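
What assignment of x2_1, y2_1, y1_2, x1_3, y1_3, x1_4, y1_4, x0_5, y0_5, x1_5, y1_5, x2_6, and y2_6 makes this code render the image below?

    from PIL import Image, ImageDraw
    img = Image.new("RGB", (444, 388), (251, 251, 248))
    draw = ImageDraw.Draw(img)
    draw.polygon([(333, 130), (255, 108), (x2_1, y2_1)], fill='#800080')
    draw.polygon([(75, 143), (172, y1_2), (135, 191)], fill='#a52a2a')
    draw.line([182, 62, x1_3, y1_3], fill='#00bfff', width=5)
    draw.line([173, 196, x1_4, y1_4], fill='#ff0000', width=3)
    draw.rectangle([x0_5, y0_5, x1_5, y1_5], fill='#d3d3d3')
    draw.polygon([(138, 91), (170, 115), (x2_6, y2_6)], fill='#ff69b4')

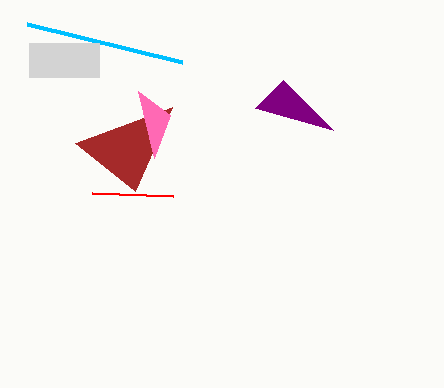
x2_1 = 283; y2_1 = 80; y1_2 = 107; x1_3 = 27; y1_3 = 24; x1_4 = 92; y1_4 = 193; x0_5 = 29; y0_5 = 43; x1_5 = 99; y1_5 = 77; x2_6 = 154; y2_6 = 158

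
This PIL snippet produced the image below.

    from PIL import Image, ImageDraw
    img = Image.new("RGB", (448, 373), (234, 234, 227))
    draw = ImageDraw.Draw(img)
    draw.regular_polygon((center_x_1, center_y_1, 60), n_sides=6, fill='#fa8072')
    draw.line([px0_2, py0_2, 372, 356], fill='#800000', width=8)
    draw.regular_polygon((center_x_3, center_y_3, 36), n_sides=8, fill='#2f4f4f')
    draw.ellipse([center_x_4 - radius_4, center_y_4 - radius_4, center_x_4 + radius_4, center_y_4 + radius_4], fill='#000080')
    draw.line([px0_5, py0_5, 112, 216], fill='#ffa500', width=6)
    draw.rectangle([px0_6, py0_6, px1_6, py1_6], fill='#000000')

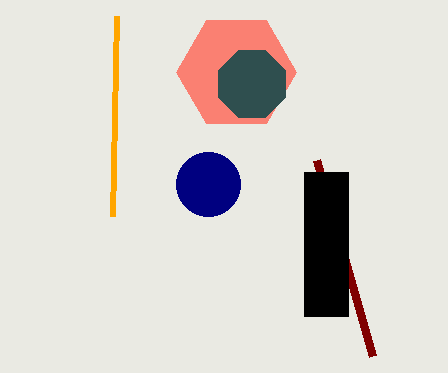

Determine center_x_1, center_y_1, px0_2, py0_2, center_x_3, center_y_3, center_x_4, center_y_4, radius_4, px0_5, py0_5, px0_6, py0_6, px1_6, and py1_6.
center_x_1 = 236; center_y_1 = 72; px0_2 = 316; py0_2 = 160; center_x_3 = 252; center_y_3 = 84; center_x_4 = 208; center_y_4 = 184; radius_4 = 32; px0_5 = 116; py0_5 = 16; px0_6 = 304; py0_6 = 172; px1_6 = 348; py1_6 = 316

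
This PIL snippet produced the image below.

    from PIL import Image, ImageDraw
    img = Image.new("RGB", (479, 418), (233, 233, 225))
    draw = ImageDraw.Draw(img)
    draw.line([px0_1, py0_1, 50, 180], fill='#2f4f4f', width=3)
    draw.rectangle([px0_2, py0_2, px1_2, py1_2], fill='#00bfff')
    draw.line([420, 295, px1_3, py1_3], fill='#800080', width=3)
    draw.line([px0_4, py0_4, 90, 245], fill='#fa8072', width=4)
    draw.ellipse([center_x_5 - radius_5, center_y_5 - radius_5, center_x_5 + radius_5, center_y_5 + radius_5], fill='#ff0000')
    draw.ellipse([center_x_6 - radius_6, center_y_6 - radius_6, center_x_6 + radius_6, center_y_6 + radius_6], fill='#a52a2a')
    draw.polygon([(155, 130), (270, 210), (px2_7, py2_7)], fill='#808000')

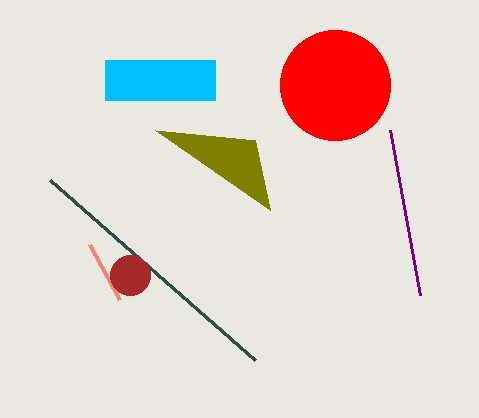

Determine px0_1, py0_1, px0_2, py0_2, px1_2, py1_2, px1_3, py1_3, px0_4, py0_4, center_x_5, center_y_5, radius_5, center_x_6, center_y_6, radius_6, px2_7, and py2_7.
px0_1 = 255
py0_1 = 360
px0_2 = 105
py0_2 = 60
px1_2 = 215
py1_2 = 100
px1_3 = 390
py1_3 = 130
px0_4 = 120
py0_4 = 300
center_x_5 = 335
center_y_5 = 85
radius_5 = 55
center_x_6 = 130
center_y_6 = 275
radius_6 = 20
px2_7 = 255
py2_7 = 140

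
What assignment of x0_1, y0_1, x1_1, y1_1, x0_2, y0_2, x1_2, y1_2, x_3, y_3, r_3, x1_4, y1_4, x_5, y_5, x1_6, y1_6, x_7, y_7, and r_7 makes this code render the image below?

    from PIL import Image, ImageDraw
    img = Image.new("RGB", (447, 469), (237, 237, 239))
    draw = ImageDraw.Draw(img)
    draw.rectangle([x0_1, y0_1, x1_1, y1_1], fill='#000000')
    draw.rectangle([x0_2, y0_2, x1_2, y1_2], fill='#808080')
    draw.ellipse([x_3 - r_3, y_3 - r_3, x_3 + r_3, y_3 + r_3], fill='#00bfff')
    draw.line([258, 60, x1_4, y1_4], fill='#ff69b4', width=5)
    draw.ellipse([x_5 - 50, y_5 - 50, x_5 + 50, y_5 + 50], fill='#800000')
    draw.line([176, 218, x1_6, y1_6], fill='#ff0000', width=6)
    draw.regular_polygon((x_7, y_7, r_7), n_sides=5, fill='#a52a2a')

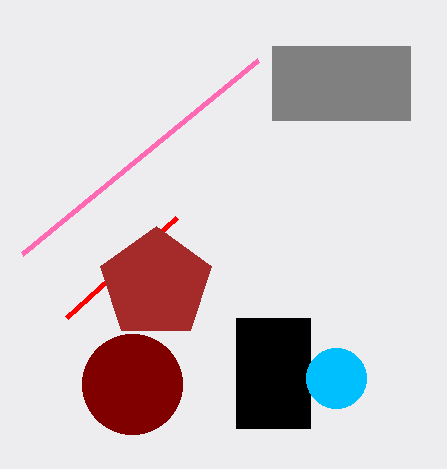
x0_1 = 236
y0_1 = 318
x1_1 = 310
y1_1 = 428
x0_2 = 272
y0_2 = 46
x1_2 = 410
y1_2 = 120
x_3 = 336
y_3 = 378
r_3 = 30
x1_4 = 22
y1_4 = 254
x_5 = 132
y_5 = 384
x1_6 = 66
y1_6 = 318
x_7 = 156
y_7 = 284
r_7 = 58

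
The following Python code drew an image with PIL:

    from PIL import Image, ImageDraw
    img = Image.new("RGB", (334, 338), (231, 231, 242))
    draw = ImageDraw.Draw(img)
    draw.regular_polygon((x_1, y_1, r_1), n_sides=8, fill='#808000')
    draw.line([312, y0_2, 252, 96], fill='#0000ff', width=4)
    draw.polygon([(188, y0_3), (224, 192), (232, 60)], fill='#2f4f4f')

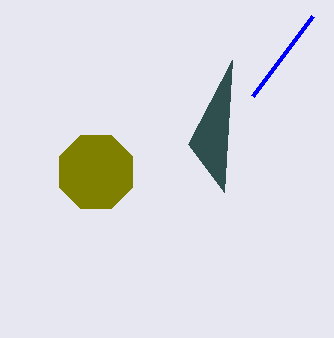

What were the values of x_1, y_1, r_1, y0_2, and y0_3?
x_1 = 96, y_1 = 172, r_1 = 40, y0_2 = 16, y0_3 = 144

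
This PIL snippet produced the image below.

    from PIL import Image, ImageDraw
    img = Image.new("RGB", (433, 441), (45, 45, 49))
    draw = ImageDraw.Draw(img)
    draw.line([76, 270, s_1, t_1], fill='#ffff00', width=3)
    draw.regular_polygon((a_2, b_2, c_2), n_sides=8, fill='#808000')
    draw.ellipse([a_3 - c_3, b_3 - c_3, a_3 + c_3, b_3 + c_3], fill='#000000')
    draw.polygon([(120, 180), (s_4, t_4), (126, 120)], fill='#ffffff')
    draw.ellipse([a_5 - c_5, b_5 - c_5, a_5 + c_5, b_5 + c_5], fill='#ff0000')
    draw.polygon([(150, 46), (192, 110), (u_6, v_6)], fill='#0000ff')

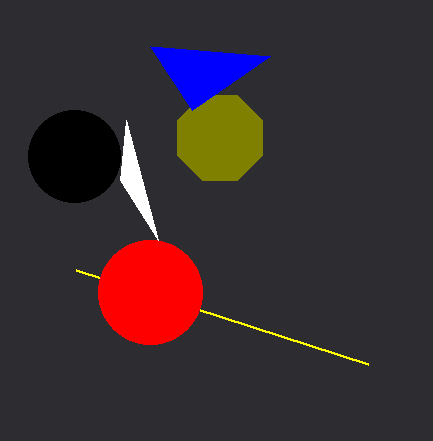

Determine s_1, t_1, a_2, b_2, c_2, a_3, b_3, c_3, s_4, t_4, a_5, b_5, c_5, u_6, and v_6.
s_1 = 368, t_1 = 364, a_2 = 220, b_2 = 138, c_2 = 46, a_3 = 74, b_3 = 156, c_3 = 46, s_4 = 158, t_4 = 240, a_5 = 150, b_5 = 292, c_5 = 52, u_6 = 270, v_6 = 56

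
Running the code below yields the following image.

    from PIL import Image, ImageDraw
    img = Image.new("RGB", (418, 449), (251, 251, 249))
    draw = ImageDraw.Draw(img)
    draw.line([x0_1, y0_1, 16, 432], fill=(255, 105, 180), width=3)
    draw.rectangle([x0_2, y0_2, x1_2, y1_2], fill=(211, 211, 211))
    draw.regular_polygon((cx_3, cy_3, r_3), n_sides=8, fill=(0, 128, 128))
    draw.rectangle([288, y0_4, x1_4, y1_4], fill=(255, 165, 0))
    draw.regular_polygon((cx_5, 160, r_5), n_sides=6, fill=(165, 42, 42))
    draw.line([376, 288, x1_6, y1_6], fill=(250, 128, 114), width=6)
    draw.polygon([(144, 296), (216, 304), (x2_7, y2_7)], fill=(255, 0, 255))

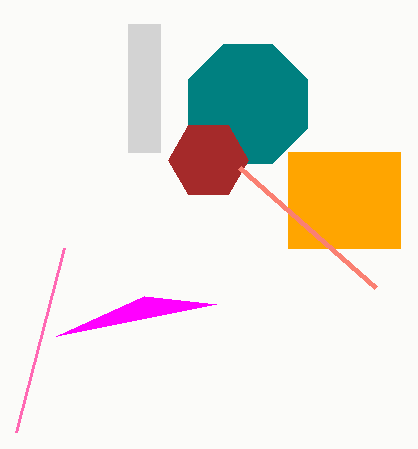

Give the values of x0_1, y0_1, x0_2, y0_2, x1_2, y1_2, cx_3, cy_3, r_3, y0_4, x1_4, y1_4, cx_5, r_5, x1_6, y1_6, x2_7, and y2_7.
x0_1 = 64, y0_1 = 248, x0_2 = 128, y0_2 = 24, x1_2 = 160, y1_2 = 152, cx_3 = 248, cy_3 = 104, r_3 = 64, y0_4 = 152, x1_4 = 400, y1_4 = 248, cx_5 = 208, r_5 = 40, x1_6 = 240, y1_6 = 168, x2_7 = 56, y2_7 = 336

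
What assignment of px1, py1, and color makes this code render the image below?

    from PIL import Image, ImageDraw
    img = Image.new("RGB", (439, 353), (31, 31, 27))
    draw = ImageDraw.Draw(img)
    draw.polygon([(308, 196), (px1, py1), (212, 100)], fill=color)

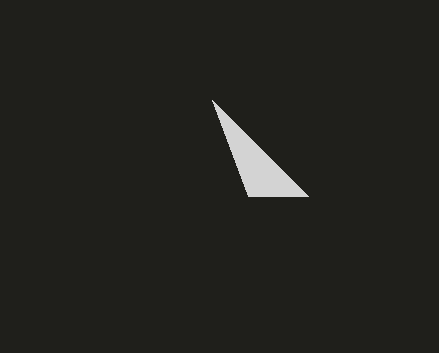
px1 = 248, py1 = 196, color = 'lightgray'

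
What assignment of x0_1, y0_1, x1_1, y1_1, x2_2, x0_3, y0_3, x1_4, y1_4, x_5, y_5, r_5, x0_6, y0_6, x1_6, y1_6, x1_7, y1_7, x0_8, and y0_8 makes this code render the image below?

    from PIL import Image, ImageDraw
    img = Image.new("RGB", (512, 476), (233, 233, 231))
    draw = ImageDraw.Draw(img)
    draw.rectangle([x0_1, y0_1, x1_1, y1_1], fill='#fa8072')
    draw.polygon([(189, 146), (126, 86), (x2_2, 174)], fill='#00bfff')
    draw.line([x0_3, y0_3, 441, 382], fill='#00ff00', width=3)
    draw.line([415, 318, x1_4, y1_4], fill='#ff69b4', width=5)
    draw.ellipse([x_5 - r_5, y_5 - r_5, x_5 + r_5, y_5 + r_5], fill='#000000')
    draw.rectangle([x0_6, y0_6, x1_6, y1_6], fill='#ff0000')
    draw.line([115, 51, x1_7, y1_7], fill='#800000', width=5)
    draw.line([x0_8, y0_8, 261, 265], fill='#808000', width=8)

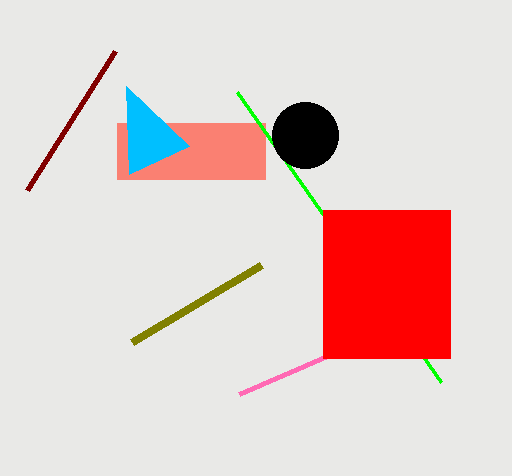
x0_1 = 117
y0_1 = 123
x1_1 = 265
y1_1 = 179
x2_2 = 129
x0_3 = 237
y0_3 = 92
x1_4 = 239
y1_4 = 394
x_5 = 305
y_5 = 135
r_5 = 33
x0_6 = 323
y0_6 = 210
x1_6 = 450
y1_6 = 358
x1_7 = 27
y1_7 = 190
x0_8 = 132
y0_8 = 342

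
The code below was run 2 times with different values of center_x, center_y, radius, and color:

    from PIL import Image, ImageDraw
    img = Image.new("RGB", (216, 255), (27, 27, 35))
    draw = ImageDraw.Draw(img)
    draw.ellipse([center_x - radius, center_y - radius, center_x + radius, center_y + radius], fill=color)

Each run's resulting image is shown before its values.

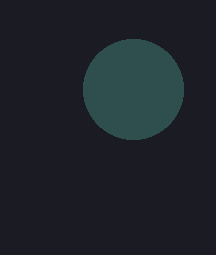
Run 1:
center_x = 133, center_y = 89, radius = 50, color = 'darkslategray'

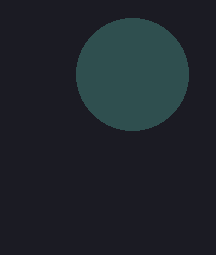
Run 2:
center_x = 132, center_y = 74, radius = 56, color = 'darkslategray'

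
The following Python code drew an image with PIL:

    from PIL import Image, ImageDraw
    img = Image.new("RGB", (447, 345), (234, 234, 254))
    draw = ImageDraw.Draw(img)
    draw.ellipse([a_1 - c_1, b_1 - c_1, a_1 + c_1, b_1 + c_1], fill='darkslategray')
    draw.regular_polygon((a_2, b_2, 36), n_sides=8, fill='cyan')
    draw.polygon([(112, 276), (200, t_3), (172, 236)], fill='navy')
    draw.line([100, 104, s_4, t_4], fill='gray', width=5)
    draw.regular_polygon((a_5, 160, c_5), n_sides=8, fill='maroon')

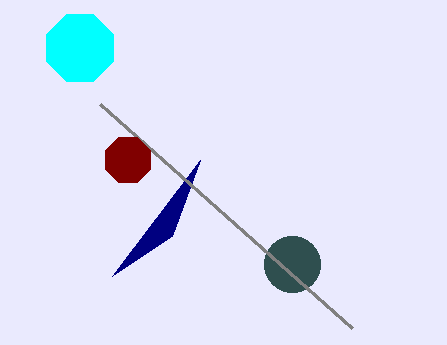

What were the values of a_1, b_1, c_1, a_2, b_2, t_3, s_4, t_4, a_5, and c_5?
a_1 = 292
b_1 = 264
c_1 = 28
a_2 = 80
b_2 = 48
t_3 = 160
s_4 = 352
t_4 = 328
a_5 = 128
c_5 = 24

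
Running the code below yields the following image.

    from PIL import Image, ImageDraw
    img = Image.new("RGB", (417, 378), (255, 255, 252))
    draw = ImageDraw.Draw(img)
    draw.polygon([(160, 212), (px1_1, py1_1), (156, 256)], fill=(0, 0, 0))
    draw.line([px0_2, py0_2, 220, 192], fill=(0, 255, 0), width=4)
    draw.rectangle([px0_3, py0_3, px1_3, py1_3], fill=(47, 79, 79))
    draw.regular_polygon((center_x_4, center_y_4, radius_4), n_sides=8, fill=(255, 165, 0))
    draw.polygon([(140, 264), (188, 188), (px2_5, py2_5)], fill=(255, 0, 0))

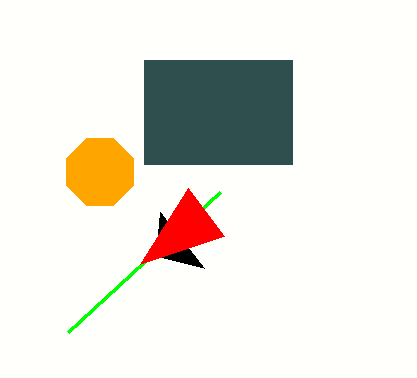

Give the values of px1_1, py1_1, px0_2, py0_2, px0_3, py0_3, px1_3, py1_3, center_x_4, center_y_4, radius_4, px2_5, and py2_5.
px1_1 = 204, py1_1 = 268, px0_2 = 68, py0_2 = 332, px0_3 = 144, py0_3 = 60, px1_3 = 292, py1_3 = 164, center_x_4 = 100, center_y_4 = 172, radius_4 = 36, px2_5 = 224, py2_5 = 236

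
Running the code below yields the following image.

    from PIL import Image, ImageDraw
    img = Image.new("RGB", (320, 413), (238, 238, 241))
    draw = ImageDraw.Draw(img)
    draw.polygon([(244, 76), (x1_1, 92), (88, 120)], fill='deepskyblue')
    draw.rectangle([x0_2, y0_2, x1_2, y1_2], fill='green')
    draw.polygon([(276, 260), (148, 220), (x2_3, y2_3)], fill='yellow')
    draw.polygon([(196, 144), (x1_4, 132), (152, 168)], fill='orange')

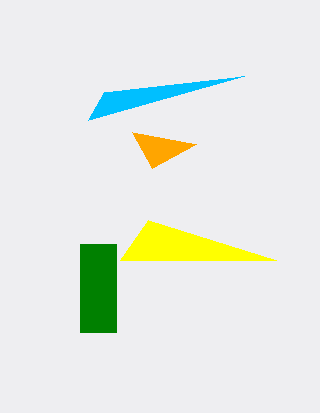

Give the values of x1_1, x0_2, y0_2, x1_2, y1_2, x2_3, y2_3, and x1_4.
x1_1 = 104
x0_2 = 80
y0_2 = 244
x1_2 = 116
y1_2 = 332
x2_3 = 120
y2_3 = 260
x1_4 = 132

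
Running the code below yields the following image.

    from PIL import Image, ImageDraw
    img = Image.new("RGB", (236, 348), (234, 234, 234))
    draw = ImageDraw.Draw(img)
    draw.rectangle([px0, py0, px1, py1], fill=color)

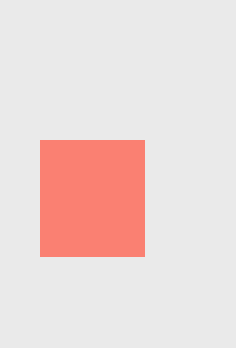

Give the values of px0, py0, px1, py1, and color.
px0 = 40; py0 = 140; px1 = 144; py1 = 256; color = 'salmon'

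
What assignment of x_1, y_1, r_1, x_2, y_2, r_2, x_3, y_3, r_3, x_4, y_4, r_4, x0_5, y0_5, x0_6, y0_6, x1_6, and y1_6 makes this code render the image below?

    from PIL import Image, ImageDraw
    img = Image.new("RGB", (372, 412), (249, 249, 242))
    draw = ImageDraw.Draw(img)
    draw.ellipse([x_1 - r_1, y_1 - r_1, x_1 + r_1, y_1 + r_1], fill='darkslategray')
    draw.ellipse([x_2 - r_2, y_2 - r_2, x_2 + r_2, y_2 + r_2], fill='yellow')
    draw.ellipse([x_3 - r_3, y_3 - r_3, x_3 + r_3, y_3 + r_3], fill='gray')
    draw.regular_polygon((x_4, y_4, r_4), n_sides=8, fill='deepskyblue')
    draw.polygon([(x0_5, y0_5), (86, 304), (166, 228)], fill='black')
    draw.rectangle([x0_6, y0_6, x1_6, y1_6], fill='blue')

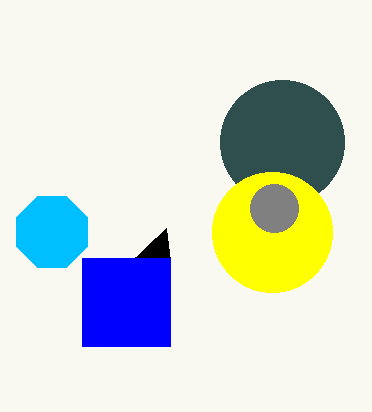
x_1 = 282, y_1 = 142, r_1 = 62, x_2 = 272, y_2 = 232, r_2 = 60, x_3 = 274, y_3 = 208, r_3 = 24, x_4 = 52, y_4 = 232, r_4 = 38, x0_5 = 170, y0_5 = 260, x0_6 = 82, y0_6 = 258, x1_6 = 170, y1_6 = 346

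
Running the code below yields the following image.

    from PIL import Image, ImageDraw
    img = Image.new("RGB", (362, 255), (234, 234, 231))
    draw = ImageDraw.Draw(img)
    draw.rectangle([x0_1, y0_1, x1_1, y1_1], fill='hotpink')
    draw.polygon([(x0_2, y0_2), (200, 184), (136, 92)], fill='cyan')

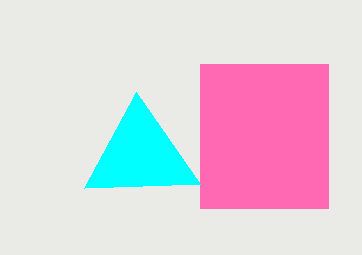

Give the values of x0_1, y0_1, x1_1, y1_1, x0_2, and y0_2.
x0_1 = 200; y0_1 = 64; x1_1 = 328; y1_1 = 208; x0_2 = 84; y0_2 = 188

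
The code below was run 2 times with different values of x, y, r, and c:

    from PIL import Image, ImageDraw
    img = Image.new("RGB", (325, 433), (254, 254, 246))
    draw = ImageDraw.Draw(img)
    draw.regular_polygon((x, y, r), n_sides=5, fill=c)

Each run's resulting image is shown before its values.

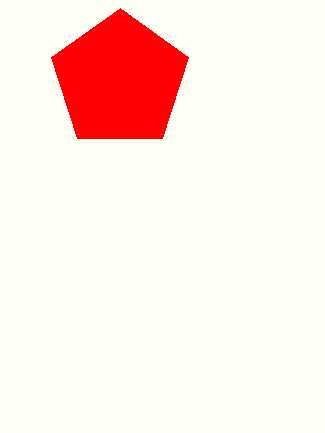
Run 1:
x = 120
y = 80
r = 72
c = 'red'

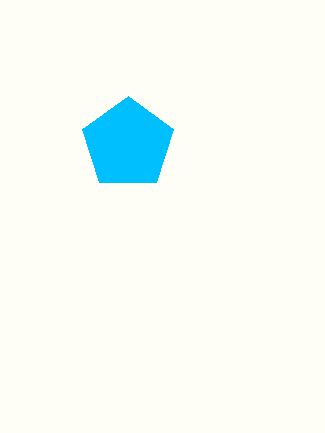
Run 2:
x = 128, y = 144, r = 48, c = 'deepskyblue'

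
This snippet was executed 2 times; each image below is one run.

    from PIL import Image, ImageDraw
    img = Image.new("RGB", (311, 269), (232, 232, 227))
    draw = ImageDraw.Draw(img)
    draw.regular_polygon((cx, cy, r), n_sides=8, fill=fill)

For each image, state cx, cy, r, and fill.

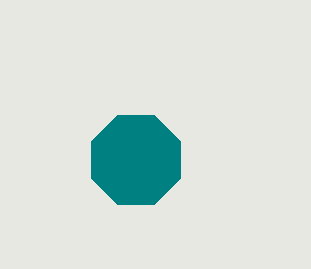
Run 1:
cx = 136; cy = 160; r = 48; fill = 'teal'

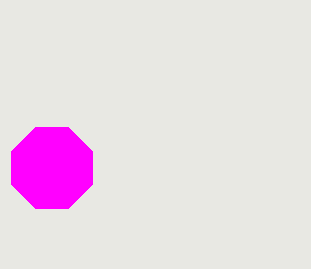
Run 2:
cx = 52
cy = 168
r = 44
fill = 'magenta'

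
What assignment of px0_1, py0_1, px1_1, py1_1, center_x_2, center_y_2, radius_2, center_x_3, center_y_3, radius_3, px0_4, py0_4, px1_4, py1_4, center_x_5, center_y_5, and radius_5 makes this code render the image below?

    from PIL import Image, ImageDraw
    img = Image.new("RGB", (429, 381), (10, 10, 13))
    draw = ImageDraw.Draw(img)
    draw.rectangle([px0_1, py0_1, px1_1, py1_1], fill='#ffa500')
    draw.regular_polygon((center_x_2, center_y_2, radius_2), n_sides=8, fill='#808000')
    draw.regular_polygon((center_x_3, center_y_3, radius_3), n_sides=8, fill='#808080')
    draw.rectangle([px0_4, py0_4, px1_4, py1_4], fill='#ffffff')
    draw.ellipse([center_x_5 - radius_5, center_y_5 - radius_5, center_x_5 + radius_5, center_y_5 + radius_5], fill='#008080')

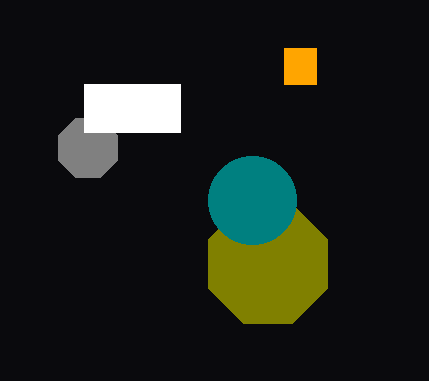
px0_1 = 284, py0_1 = 48, px1_1 = 316, py1_1 = 84, center_x_2 = 268, center_y_2 = 264, radius_2 = 64, center_x_3 = 88, center_y_3 = 148, radius_3 = 32, px0_4 = 84, py0_4 = 84, px1_4 = 180, py1_4 = 132, center_x_5 = 252, center_y_5 = 200, radius_5 = 44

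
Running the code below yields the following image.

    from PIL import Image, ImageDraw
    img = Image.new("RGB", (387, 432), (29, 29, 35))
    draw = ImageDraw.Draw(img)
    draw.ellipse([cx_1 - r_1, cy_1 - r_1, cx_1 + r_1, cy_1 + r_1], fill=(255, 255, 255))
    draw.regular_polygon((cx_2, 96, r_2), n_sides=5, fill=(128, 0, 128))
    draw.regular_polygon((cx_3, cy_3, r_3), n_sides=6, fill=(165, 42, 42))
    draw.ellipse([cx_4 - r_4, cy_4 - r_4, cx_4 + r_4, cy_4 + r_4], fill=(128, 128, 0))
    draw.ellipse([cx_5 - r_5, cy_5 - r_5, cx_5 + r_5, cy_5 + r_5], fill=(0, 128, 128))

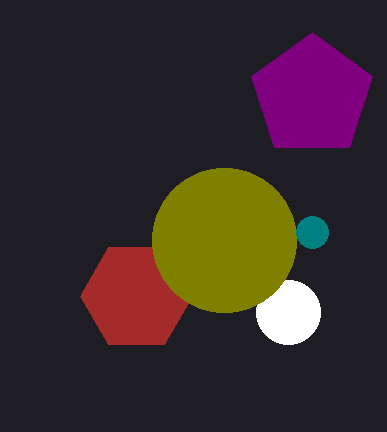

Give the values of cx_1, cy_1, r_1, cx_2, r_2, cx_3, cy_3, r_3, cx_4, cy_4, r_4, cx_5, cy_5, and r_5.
cx_1 = 288
cy_1 = 312
r_1 = 32
cx_2 = 312
r_2 = 64
cx_3 = 136
cy_3 = 296
r_3 = 56
cx_4 = 224
cy_4 = 240
r_4 = 72
cx_5 = 312
cy_5 = 232
r_5 = 16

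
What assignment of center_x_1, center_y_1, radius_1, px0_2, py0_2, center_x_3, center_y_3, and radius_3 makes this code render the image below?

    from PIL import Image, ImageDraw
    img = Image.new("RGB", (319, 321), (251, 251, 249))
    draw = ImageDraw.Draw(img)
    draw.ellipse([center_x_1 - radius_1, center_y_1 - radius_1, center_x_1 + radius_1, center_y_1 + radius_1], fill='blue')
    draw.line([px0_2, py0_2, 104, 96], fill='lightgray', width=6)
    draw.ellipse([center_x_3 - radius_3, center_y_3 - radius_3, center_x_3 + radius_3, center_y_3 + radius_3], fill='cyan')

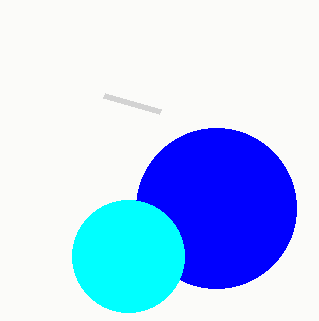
center_x_1 = 216, center_y_1 = 208, radius_1 = 80, px0_2 = 160, py0_2 = 112, center_x_3 = 128, center_y_3 = 256, radius_3 = 56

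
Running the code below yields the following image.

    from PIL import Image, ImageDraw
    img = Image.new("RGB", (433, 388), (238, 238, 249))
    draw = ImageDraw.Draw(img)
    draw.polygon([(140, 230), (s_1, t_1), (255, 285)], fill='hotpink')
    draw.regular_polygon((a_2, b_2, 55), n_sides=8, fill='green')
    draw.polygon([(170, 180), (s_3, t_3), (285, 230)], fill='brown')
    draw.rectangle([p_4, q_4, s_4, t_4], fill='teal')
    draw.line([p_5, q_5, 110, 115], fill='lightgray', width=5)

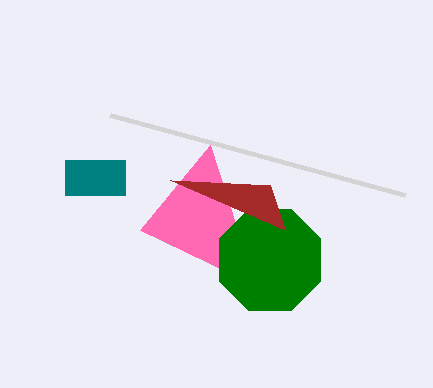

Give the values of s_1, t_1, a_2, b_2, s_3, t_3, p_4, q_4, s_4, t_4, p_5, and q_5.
s_1 = 210
t_1 = 145
a_2 = 270
b_2 = 260
s_3 = 270
t_3 = 185
p_4 = 65
q_4 = 160
s_4 = 125
t_4 = 195
p_5 = 405
q_5 = 195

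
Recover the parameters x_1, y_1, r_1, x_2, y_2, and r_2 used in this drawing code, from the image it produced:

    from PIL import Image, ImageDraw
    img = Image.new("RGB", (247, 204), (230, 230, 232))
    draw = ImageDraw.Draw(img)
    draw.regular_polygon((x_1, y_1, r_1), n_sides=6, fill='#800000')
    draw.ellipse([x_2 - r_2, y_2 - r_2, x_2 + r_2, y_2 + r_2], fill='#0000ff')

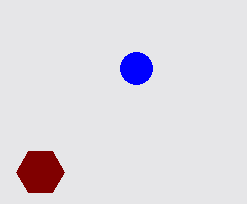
x_1 = 40; y_1 = 172; r_1 = 24; x_2 = 136; y_2 = 68; r_2 = 16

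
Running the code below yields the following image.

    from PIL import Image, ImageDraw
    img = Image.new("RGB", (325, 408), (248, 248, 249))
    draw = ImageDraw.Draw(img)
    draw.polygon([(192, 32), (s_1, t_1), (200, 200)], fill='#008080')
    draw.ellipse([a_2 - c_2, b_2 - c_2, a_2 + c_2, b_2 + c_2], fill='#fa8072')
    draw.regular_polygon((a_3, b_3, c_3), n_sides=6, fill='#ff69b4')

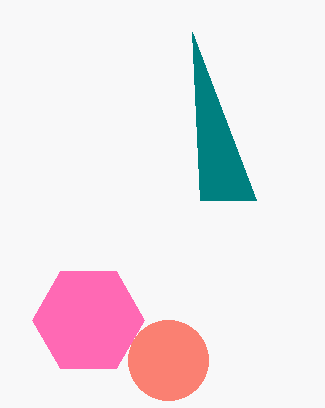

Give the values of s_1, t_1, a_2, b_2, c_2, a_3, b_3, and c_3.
s_1 = 256
t_1 = 200
a_2 = 168
b_2 = 360
c_2 = 40
a_3 = 88
b_3 = 320
c_3 = 56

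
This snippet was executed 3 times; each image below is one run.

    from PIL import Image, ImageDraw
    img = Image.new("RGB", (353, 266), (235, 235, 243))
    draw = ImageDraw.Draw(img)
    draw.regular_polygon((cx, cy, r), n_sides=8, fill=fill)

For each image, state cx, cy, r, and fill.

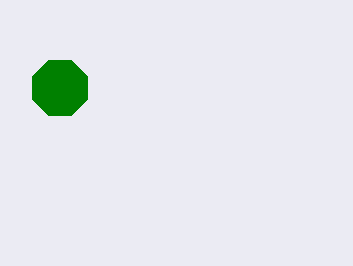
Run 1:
cx = 60
cy = 88
r = 30
fill = 'green'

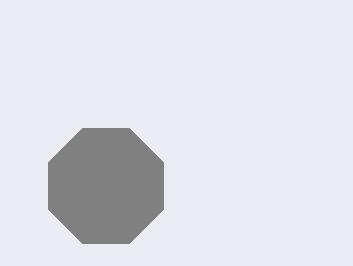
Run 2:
cx = 106
cy = 186
r = 62
fill = 'gray'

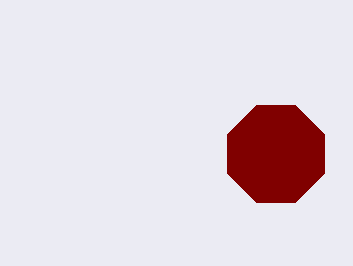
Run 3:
cx = 276, cy = 154, r = 52, fill = 'maroon'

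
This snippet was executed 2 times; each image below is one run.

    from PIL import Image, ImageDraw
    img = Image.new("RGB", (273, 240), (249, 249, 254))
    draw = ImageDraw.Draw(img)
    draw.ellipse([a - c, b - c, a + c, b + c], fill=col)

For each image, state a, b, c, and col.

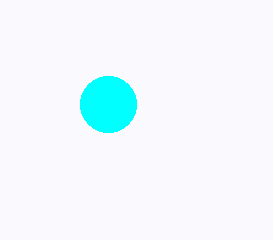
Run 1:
a = 108; b = 104; c = 28; col = 'cyan'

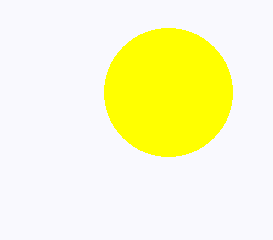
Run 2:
a = 168
b = 92
c = 64
col = 'yellow'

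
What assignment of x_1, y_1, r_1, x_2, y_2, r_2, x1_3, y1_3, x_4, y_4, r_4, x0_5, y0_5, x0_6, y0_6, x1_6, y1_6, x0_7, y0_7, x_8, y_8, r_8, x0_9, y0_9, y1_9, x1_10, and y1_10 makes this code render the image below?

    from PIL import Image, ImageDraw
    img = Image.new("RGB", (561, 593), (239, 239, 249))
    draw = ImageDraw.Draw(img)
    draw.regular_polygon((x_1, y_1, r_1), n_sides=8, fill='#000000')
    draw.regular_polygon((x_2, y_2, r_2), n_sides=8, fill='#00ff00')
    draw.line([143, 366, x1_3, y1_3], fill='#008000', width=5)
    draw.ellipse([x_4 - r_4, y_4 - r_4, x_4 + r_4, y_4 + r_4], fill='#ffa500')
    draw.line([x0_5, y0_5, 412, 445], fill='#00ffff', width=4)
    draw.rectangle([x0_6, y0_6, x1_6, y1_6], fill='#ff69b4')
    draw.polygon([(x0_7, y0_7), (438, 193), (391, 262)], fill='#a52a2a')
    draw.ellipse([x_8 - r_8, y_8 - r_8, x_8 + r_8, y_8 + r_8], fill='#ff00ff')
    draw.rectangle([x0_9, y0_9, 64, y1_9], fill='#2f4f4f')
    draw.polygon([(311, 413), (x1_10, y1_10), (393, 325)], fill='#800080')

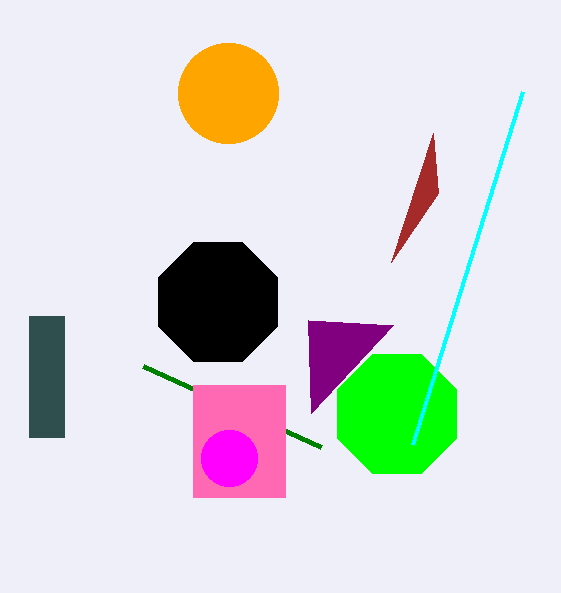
x_1 = 218, y_1 = 302, r_1 = 64, x_2 = 397, y_2 = 414, r_2 = 64, x1_3 = 321, y1_3 = 447, x_4 = 228, y_4 = 93, r_4 = 50, x0_5 = 522, y0_5 = 92, x0_6 = 193, y0_6 = 385, x1_6 = 285, y1_6 = 497, x0_7 = 433, y0_7 = 133, x_8 = 229, y_8 = 458, r_8 = 28, x0_9 = 29, y0_9 = 316, y1_9 = 437, x1_10 = 308, y1_10 = 320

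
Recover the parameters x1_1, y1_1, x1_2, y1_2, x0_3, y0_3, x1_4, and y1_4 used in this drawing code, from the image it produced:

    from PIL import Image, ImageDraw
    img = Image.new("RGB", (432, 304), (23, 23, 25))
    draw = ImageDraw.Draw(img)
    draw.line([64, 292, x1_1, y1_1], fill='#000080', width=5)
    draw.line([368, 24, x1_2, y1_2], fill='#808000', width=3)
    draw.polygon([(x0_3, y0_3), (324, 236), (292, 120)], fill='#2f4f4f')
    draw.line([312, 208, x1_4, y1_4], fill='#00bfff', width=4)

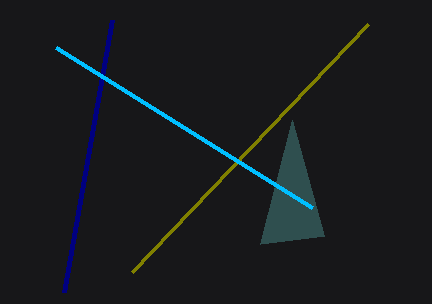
x1_1 = 112
y1_1 = 20
x1_2 = 132
y1_2 = 272
x0_3 = 260
y0_3 = 244
x1_4 = 56
y1_4 = 48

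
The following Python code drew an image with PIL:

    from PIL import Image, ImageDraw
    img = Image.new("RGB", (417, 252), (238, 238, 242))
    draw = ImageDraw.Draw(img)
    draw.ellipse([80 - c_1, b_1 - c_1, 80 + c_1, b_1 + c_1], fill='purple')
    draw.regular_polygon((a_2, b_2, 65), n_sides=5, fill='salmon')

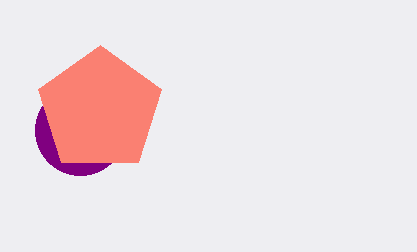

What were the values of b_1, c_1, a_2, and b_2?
b_1 = 130; c_1 = 45; a_2 = 100; b_2 = 110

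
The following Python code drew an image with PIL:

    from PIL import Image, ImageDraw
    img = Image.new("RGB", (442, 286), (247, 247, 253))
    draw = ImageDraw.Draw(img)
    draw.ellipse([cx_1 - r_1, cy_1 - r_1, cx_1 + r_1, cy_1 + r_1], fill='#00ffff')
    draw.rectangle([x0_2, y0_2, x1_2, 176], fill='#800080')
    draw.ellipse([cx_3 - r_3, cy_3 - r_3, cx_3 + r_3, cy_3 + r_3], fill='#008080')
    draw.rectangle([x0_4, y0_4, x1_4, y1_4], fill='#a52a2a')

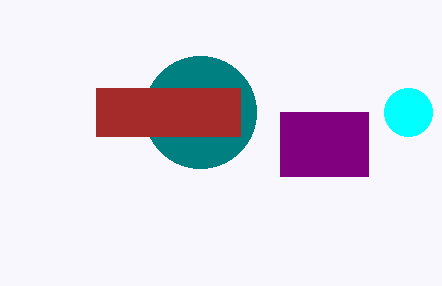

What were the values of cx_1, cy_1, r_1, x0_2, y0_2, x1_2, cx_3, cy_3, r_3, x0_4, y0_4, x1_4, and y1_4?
cx_1 = 408; cy_1 = 112; r_1 = 24; x0_2 = 280; y0_2 = 112; x1_2 = 368; cx_3 = 200; cy_3 = 112; r_3 = 56; x0_4 = 96; y0_4 = 88; x1_4 = 240; y1_4 = 136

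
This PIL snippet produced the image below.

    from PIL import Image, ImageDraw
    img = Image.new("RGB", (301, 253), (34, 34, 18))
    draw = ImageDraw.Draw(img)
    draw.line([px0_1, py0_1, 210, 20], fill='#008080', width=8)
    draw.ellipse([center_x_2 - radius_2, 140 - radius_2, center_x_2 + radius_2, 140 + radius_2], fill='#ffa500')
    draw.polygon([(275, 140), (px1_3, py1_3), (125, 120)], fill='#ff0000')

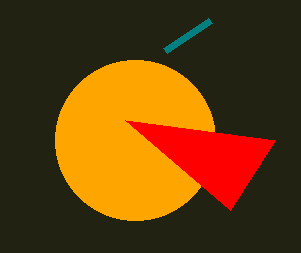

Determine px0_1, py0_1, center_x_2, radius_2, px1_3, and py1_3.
px0_1 = 165, py0_1 = 50, center_x_2 = 135, radius_2 = 80, px1_3 = 230, py1_3 = 210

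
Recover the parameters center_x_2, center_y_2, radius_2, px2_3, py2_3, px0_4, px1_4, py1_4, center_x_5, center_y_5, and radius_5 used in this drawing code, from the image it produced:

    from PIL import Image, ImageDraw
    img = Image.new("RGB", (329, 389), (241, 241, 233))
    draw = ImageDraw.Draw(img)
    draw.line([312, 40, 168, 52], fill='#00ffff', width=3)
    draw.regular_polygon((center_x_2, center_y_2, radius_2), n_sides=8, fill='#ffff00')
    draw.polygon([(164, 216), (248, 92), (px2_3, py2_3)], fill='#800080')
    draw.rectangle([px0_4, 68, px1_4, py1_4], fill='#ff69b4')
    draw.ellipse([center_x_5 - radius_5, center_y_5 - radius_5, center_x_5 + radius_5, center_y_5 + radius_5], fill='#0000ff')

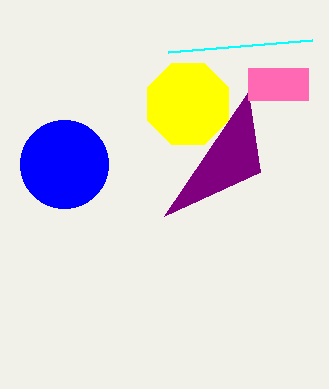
center_x_2 = 188
center_y_2 = 104
radius_2 = 44
px2_3 = 260
py2_3 = 172
px0_4 = 248
px1_4 = 308
py1_4 = 100
center_x_5 = 64
center_y_5 = 164
radius_5 = 44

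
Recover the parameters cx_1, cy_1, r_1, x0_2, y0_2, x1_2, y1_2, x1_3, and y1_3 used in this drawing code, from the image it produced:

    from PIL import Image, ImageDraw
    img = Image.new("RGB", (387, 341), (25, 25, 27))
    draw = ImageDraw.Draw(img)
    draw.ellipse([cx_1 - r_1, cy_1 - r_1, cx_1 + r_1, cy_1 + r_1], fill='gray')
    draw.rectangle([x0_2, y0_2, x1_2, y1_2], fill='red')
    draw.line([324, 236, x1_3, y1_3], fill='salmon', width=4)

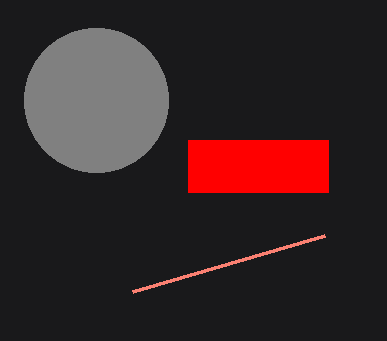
cx_1 = 96
cy_1 = 100
r_1 = 72
x0_2 = 188
y0_2 = 140
x1_2 = 328
y1_2 = 192
x1_3 = 132
y1_3 = 292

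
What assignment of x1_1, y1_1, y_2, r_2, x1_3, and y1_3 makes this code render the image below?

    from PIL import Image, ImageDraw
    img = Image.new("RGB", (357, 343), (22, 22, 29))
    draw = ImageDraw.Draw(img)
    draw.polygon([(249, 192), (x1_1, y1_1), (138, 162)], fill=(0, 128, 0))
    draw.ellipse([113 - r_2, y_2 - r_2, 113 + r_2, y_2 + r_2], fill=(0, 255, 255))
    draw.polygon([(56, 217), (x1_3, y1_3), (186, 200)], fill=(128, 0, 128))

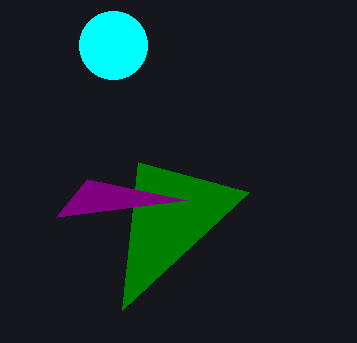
x1_1 = 122
y1_1 = 310
y_2 = 45
r_2 = 34
x1_3 = 87
y1_3 = 179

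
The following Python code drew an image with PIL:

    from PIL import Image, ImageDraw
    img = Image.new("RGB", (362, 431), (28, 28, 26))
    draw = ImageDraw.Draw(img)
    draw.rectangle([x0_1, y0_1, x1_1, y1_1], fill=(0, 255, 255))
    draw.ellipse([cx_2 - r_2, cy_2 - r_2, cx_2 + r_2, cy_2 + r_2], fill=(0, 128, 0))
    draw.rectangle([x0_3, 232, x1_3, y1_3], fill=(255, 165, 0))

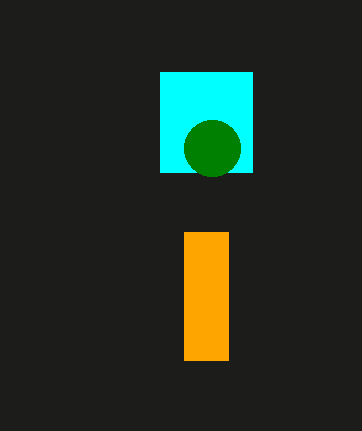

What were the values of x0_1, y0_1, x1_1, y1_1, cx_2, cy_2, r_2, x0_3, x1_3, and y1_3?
x0_1 = 160
y0_1 = 72
x1_1 = 252
y1_1 = 172
cx_2 = 212
cy_2 = 148
r_2 = 28
x0_3 = 184
x1_3 = 228
y1_3 = 360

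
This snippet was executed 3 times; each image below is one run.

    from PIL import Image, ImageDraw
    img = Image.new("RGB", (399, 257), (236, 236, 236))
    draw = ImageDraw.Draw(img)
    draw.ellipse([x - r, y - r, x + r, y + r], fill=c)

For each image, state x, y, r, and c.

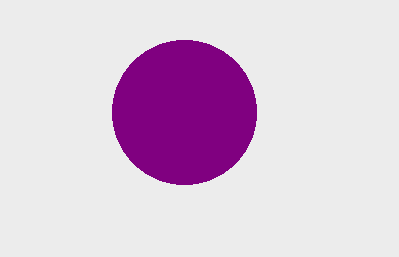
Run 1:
x = 184, y = 112, r = 72, c = 'purple'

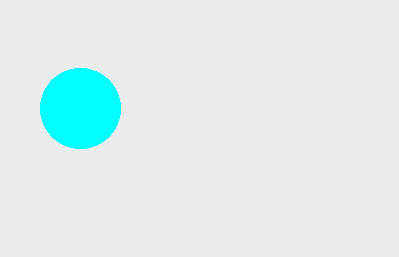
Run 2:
x = 80
y = 108
r = 40
c = 'cyan'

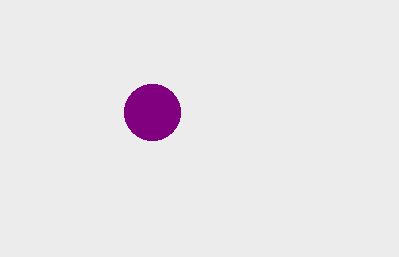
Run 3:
x = 152; y = 112; r = 28; c = 'purple'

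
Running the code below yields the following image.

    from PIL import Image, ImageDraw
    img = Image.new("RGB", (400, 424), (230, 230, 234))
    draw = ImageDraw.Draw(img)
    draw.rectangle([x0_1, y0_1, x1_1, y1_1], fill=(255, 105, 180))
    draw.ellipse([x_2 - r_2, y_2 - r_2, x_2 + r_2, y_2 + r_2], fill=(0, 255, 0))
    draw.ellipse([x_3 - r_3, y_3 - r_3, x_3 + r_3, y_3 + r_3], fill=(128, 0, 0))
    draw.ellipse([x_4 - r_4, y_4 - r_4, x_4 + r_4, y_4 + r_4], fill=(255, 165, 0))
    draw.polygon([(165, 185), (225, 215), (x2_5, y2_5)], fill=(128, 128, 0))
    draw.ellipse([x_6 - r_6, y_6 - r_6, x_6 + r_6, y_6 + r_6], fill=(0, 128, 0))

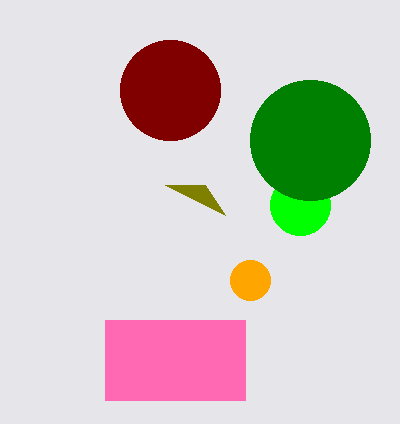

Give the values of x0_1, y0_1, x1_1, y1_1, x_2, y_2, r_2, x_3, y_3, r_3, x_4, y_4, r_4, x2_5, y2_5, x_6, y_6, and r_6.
x0_1 = 105, y0_1 = 320, x1_1 = 245, y1_1 = 400, x_2 = 300, y_2 = 205, r_2 = 30, x_3 = 170, y_3 = 90, r_3 = 50, x_4 = 250, y_4 = 280, r_4 = 20, x2_5 = 205, y2_5 = 185, x_6 = 310, y_6 = 140, r_6 = 60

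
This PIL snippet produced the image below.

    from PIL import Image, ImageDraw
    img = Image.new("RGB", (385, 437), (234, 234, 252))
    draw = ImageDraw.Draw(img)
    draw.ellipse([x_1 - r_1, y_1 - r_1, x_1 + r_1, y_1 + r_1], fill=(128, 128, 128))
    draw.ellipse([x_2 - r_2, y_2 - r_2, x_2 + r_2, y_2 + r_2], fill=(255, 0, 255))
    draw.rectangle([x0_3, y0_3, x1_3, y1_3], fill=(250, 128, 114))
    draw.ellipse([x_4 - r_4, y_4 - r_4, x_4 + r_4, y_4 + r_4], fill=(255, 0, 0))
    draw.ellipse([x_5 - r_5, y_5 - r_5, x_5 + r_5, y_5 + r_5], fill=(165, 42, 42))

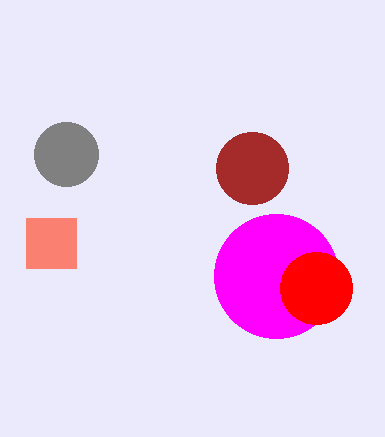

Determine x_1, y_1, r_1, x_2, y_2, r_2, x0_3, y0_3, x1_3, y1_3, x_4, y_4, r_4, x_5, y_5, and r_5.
x_1 = 66, y_1 = 154, r_1 = 32, x_2 = 276, y_2 = 276, r_2 = 62, x0_3 = 26, y0_3 = 218, x1_3 = 76, y1_3 = 268, x_4 = 316, y_4 = 288, r_4 = 36, x_5 = 252, y_5 = 168, r_5 = 36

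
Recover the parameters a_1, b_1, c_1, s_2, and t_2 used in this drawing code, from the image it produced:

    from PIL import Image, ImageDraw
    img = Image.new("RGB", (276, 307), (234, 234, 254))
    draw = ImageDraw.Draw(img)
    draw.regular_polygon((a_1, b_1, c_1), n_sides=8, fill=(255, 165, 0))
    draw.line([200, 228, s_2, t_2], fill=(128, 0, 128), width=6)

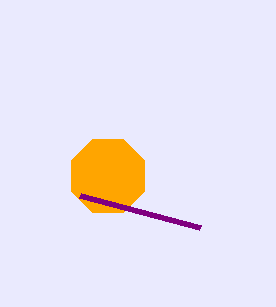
a_1 = 108, b_1 = 176, c_1 = 40, s_2 = 80, t_2 = 196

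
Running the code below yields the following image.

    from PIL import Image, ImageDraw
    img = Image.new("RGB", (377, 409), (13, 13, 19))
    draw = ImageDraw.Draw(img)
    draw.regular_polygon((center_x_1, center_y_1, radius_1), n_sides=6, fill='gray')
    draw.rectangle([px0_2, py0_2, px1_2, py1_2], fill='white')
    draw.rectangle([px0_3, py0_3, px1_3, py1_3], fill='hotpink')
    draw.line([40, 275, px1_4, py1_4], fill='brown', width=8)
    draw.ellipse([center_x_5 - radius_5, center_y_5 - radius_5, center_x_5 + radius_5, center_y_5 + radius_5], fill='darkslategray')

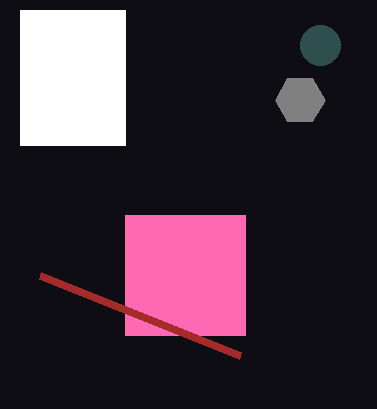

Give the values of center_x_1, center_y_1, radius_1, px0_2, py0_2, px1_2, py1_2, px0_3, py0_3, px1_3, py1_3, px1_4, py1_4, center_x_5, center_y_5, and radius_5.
center_x_1 = 300, center_y_1 = 100, radius_1 = 25, px0_2 = 20, py0_2 = 10, px1_2 = 125, py1_2 = 145, px0_3 = 125, py0_3 = 215, px1_3 = 245, py1_3 = 335, px1_4 = 240, py1_4 = 355, center_x_5 = 320, center_y_5 = 45, radius_5 = 20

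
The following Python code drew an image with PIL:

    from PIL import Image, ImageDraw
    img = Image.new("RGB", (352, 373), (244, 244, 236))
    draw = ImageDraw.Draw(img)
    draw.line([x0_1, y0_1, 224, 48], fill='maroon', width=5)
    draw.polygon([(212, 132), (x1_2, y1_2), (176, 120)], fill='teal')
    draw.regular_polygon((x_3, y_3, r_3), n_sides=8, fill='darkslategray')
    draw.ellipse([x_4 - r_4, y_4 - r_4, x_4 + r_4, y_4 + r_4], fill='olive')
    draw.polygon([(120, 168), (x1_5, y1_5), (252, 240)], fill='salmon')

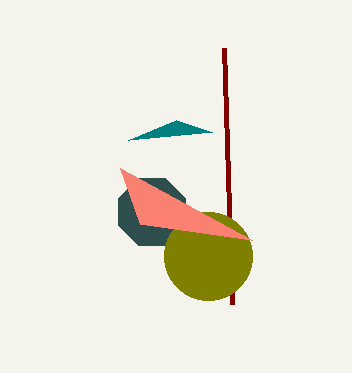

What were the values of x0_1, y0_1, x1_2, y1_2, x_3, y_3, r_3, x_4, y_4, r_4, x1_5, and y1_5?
x0_1 = 232
y0_1 = 304
x1_2 = 128
y1_2 = 140
x_3 = 152
y_3 = 212
r_3 = 36
x_4 = 208
y_4 = 256
r_4 = 44
x1_5 = 140
y1_5 = 224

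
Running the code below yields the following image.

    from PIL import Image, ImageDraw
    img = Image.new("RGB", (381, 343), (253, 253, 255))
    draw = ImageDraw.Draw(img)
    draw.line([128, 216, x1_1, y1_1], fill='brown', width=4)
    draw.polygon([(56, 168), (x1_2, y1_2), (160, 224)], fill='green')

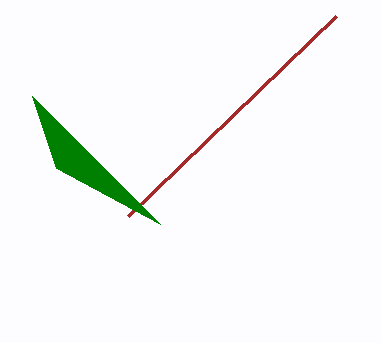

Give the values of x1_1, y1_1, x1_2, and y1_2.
x1_1 = 336, y1_1 = 16, x1_2 = 32, y1_2 = 96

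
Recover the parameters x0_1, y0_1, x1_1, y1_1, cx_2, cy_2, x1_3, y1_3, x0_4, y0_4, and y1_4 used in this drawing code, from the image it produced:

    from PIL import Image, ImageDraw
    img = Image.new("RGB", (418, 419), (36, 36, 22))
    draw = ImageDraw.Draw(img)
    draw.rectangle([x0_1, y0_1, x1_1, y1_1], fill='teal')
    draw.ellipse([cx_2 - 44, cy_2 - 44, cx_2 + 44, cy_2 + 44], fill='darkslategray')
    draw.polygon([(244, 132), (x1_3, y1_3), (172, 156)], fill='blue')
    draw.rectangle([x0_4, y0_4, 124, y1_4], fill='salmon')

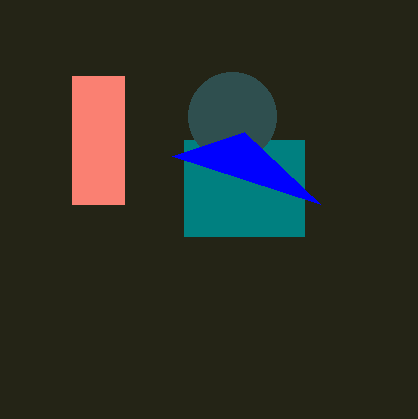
x0_1 = 184; y0_1 = 140; x1_1 = 304; y1_1 = 236; cx_2 = 232; cy_2 = 116; x1_3 = 320; y1_3 = 204; x0_4 = 72; y0_4 = 76; y1_4 = 204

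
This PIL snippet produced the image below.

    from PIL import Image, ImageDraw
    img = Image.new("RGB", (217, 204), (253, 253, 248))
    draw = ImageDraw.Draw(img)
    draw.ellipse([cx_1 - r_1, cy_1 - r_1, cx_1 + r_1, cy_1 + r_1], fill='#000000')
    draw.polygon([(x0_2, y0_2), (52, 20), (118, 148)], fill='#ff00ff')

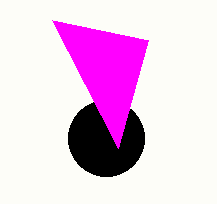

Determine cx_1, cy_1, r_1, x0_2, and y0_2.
cx_1 = 106, cy_1 = 138, r_1 = 38, x0_2 = 148, y0_2 = 40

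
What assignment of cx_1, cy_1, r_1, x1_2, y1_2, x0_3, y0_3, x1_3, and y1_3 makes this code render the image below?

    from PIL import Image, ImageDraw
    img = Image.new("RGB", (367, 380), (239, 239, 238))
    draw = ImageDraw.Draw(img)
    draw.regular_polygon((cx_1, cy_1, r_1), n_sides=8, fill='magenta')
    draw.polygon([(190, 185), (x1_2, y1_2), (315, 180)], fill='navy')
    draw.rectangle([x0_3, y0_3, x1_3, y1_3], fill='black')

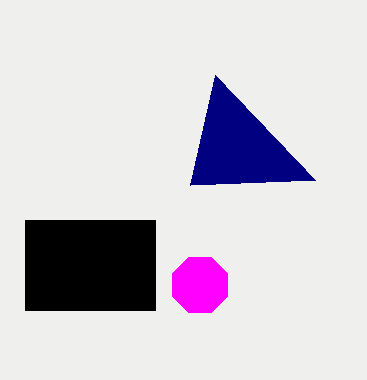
cx_1 = 200
cy_1 = 285
r_1 = 30
x1_2 = 215
y1_2 = 75
x0_3 = 25
y0_3 = 220
x1_3 = 155
y1_3 = 310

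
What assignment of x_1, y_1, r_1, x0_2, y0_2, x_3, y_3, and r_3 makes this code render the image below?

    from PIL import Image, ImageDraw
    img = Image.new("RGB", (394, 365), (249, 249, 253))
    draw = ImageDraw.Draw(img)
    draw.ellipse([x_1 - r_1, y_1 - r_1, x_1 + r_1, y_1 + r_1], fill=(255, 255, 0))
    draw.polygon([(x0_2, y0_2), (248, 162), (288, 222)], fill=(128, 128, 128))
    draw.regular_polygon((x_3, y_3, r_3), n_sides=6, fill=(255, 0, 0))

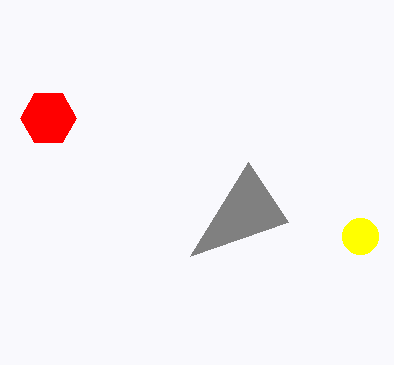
x_1 = 360
y_1 = 236
r_1 = 18
x0_2 = 190
y0_2 = 256
x_3 = 48
y_3 = 118
r_3 = 28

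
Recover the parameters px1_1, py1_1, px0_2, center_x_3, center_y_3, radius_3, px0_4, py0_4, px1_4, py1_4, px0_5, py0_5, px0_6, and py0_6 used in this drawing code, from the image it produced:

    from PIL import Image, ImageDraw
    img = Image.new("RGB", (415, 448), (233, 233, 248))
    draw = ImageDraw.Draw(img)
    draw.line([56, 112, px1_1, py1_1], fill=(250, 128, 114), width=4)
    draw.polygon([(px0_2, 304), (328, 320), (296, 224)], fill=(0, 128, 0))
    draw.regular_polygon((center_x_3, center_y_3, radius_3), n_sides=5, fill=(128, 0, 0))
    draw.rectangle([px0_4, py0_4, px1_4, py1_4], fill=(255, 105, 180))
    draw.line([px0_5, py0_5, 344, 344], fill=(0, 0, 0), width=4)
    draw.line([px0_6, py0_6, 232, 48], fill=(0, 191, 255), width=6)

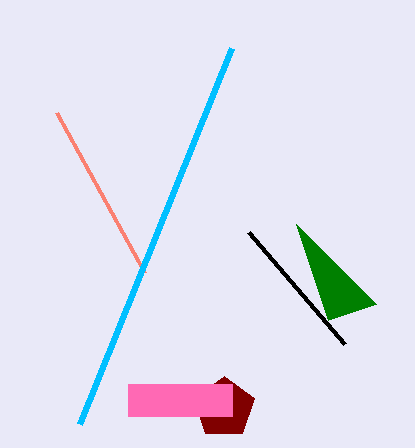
px1_1 = 144
py1_1 = 272
px0_2 = 376
center_x_3 = 224
center_y_3 = 408
radius_3 = 32
px0_4 = 128
py0_4 = 384
px1_4 = 232
py1_4 = 416
px0_5 = 248
py0_5 = 232
px0_6 = 80
py0_6 = 424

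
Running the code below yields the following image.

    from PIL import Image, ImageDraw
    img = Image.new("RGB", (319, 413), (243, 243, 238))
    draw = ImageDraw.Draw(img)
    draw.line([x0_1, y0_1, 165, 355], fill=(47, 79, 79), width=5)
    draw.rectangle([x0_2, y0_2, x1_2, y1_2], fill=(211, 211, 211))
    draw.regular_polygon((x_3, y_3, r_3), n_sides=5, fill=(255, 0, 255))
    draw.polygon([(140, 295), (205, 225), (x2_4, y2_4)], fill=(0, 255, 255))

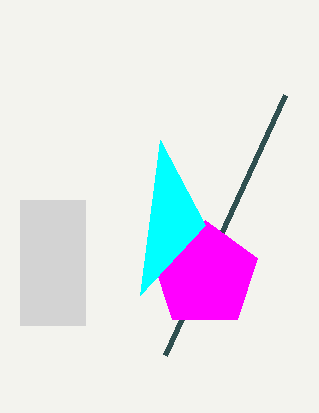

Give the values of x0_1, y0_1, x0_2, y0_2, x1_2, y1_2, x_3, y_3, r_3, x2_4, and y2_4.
x0_1 = 285, y0_1 = 95, x0_2 = 20, y0_2 = 200, x1_2 = 85, y1_2 = 325, x_3 = 205, y_3 = 275, r_3 = 55, x2_4 = 160, y2_4 = 140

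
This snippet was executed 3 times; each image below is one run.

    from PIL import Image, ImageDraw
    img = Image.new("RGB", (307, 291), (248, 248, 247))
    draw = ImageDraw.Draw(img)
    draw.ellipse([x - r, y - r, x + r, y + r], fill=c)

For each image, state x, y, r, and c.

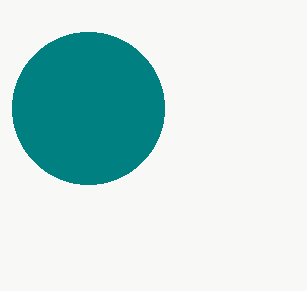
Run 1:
x = 88
y = 108
r = 76
c = 'teal'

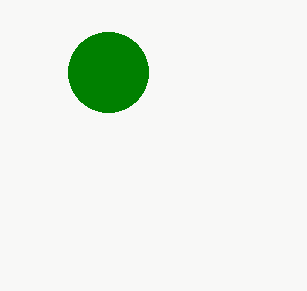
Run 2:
x = 108
y = 72
r = 40
c = 'green'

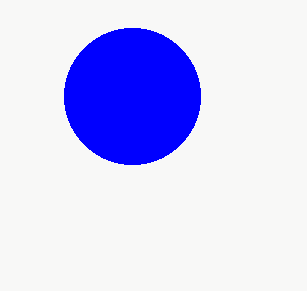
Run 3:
x = 132
y = 96
r = 68
c = 'blue'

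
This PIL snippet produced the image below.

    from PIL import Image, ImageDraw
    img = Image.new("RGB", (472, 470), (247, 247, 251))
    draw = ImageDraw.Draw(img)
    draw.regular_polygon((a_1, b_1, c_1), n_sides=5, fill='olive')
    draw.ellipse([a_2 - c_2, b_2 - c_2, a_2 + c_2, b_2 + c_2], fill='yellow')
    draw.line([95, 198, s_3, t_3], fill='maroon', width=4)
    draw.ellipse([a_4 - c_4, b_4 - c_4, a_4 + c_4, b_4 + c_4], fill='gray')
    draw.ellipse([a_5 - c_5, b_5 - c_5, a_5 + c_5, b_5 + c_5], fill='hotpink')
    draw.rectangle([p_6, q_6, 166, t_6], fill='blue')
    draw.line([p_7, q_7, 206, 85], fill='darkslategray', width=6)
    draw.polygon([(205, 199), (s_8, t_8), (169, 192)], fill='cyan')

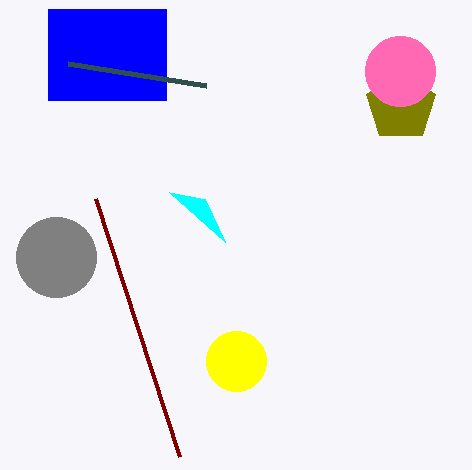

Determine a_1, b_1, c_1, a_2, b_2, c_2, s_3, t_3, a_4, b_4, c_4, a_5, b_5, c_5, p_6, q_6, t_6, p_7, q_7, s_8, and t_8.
a_1 = 401
b_1 = 106
c_1 = 36
a_2 = 236
b_2 = 361
c_2 = 30
s_3 = 179
t_3 = 456
a_4 = 56
b_4 = 257
c_4 = 40
a_5 = 400
b_5 = 71
c_5 = 35
p_6 = 48
q_6 = 9
t_6 = 100
p_7 = 68
q_7 = 63
s_8 = 225
t_8 = 242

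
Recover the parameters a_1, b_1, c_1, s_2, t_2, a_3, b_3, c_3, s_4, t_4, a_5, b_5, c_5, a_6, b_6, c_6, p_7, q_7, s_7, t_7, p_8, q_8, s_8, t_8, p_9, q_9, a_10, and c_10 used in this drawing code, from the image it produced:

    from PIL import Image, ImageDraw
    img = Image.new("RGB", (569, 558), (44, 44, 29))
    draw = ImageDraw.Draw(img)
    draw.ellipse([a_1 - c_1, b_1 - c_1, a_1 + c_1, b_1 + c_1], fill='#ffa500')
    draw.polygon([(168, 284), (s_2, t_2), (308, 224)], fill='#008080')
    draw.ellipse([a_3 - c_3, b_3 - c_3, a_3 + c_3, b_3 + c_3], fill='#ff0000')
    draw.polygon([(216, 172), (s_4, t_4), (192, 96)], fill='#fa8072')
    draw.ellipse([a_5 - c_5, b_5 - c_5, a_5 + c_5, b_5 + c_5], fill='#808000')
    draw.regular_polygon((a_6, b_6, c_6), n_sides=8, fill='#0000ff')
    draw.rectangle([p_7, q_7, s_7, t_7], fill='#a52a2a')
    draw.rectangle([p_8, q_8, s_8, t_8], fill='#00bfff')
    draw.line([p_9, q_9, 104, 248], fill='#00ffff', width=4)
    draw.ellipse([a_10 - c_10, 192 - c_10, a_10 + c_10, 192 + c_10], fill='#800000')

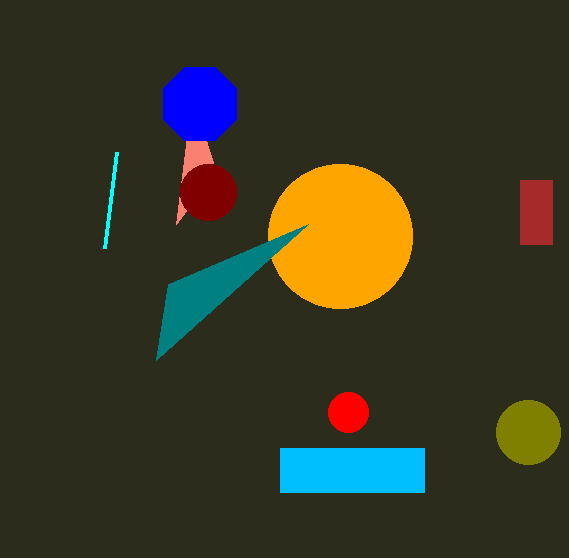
a_1 = 340
b_1 = 236
c_1 = 72
s_2 = 156
t_2 = 360
a_3 = 348
b_3 = 412
c_3 = 20
s_4 = 176
t_4 = 224
a_5 = 528
b_5 = 432
c_5 = 32
a_6 = 200
b_6 = 104
c_6 = 40
p_7 = 520
q_7 = 180
s_7 = 552
t_7 = 244
p_8 = 280
q_8 = 448
s_8 = 424
t_8 = 492
p_9 = 116
q_9 = 152
a_10 = 208
c_10 = 28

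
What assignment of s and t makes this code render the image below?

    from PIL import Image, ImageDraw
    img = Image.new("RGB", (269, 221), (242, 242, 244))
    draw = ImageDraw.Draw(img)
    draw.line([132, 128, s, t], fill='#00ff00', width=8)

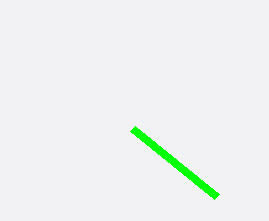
s = 216, t = 196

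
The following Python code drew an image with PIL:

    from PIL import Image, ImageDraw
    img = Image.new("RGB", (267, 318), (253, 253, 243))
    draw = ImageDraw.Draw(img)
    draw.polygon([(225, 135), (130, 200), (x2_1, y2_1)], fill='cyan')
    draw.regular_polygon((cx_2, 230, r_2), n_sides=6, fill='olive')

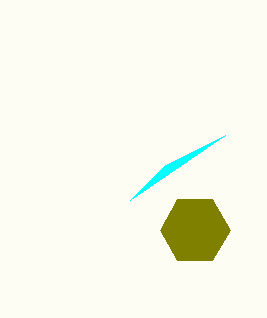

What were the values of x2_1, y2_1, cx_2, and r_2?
x2_1 = 165
y2_1 = 165
cx_2 = 195
r_2 = 35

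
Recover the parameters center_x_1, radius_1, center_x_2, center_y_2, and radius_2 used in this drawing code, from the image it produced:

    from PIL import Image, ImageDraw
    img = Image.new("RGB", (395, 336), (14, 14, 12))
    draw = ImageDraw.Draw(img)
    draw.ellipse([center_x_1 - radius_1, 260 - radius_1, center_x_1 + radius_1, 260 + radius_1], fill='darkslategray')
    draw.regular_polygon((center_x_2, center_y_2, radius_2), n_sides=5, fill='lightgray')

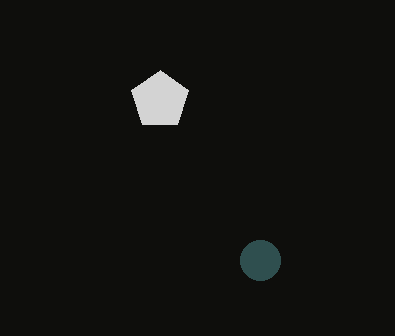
center_x_1 = 260; radius_1 = 20; center_x_2 = 160; center_y_2 = 100; radius_2 = 30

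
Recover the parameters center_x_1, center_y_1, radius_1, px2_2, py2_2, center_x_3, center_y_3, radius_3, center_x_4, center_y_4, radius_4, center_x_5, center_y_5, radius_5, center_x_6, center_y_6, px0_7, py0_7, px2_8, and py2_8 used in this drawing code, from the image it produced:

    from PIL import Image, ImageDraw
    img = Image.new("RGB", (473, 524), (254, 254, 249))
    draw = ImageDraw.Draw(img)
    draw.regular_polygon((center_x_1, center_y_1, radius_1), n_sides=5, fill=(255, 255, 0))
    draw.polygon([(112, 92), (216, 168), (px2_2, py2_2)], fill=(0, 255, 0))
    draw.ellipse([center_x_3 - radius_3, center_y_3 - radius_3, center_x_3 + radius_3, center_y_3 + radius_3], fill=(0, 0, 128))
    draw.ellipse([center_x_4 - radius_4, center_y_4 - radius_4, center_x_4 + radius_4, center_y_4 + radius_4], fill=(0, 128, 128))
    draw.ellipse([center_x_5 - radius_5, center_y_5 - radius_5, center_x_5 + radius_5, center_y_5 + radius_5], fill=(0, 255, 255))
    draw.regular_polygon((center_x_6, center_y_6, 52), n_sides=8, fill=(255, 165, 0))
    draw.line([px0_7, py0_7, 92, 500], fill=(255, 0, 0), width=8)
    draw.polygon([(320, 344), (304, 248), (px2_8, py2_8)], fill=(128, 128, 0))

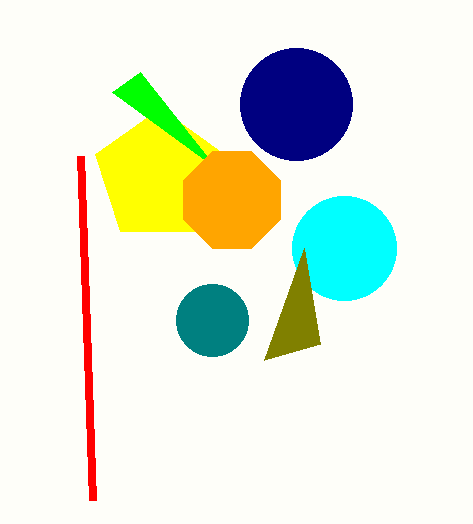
center_x_1 = 160, center_y_1 = 176, radius_1 = 68, px2_2 = 140, py2_2 = 72, center_x_3 = 296, center_y_3 = 104, radius_3 = 56, center_x_4 = 212, center_y_4 = 320, radius_4 = 36, center_x_5 = 344, center_y_5 = 248, radius_5 = 52, center_x_6 = 232, center_y_6 = 200, px0_7 = 80, py0_7 = 156, px2_8 = 264, py2_8 = 360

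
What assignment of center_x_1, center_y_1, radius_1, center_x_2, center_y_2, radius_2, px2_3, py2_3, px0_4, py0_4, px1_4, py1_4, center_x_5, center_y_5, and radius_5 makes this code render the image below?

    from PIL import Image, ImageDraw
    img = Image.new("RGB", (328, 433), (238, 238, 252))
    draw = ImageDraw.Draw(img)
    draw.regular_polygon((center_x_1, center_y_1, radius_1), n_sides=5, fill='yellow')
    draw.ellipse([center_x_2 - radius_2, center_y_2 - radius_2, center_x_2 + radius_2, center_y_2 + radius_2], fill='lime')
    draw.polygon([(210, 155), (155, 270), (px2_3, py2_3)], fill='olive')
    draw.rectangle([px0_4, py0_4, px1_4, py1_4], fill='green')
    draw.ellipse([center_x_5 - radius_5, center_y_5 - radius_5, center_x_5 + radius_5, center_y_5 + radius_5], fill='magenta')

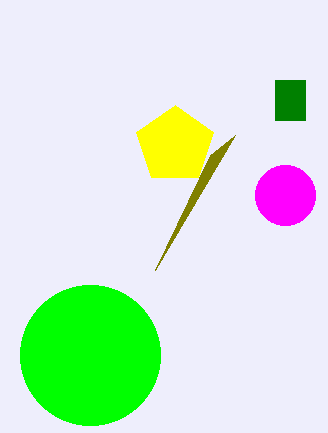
center_x_1 = 175; center_y_1 = 145; radius_1 = 40; center_x_2 = 90; center_y_2 = 355; radius_2 = 70; px2_3 = 235; py2_3 = 135; px0_4 = 275; py0_4 = 80; px1_4 = 305; py1_4 = 120; center_x_5 = 285; center_y_5 = 195; radius_5 = 30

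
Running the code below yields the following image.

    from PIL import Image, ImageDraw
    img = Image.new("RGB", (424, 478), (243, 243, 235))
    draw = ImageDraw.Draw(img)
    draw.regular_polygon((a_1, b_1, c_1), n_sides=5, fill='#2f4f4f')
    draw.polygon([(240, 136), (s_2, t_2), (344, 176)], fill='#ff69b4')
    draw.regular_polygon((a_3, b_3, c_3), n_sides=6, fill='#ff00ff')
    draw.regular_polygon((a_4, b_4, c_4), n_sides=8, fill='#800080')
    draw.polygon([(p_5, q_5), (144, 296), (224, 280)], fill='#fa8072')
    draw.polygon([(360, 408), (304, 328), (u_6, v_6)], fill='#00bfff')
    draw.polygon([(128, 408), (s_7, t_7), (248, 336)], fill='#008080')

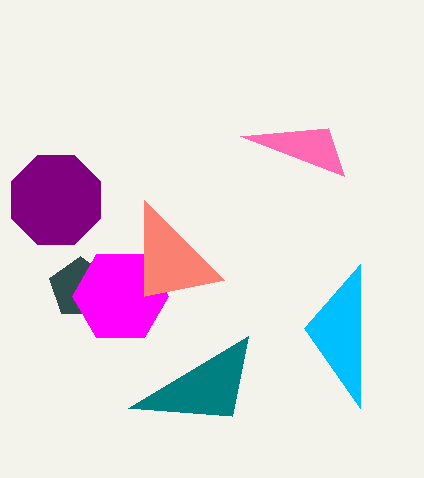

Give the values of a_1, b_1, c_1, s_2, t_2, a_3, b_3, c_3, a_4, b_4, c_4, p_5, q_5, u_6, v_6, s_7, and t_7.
a_1 = 80
b_1 = 288
c_1 = 32
s_2 = 328
t_2 = 128
a_3 = 120
b_3 = 296
c_3 = 48
a_4 = 56
b_4 = 200
c_4 = 48
p_5 = 144
q_5 = 200
u_6 = 360
v_6 = 264
s_7 = 232
t_7 = 416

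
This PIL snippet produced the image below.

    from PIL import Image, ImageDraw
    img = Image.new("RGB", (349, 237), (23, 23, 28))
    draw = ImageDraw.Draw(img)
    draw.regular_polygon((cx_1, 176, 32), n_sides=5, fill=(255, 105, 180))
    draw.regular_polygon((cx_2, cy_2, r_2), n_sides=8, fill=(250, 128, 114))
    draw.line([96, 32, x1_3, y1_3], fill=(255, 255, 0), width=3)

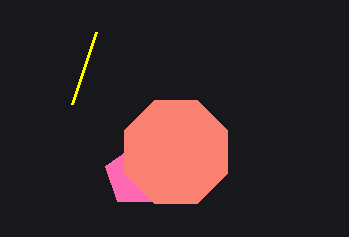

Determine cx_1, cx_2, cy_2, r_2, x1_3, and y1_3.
cx_1 = 136
cx_2 = 176
cy_2 = 152
r_2 = 56
x1_3 = 72
y1_3 = 104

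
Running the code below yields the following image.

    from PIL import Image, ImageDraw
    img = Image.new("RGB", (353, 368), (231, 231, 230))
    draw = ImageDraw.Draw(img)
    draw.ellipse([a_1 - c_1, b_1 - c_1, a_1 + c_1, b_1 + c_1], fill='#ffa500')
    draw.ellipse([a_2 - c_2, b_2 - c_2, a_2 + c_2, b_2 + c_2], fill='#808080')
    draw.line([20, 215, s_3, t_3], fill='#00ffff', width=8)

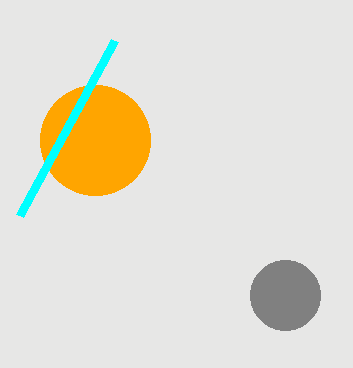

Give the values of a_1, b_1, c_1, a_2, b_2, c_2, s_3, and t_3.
a_1 = 95
b_1 = 140
c_1 = 55
a_2 = 285
b_2 = 295
c_2 = 35
s_3 = 115
t_3 = 40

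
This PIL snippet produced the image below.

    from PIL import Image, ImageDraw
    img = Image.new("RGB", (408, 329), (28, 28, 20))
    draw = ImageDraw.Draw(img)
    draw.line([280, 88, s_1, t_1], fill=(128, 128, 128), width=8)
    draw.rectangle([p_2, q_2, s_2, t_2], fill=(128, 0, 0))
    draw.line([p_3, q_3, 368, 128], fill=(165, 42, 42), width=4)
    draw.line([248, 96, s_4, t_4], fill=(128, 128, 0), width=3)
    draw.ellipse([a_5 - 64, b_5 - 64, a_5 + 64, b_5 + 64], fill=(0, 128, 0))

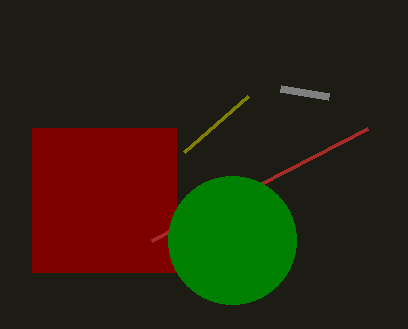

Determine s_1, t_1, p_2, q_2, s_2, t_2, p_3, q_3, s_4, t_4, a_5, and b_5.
s_1 = 328, t_1 = 96, p_2 = 32, q_2 = 128, s_2 = 176, t_2 = 272, p_3 = 152, q_3 = 240, s_4 = 184, t_4 = 152, a_5 = 232, b_5 = 240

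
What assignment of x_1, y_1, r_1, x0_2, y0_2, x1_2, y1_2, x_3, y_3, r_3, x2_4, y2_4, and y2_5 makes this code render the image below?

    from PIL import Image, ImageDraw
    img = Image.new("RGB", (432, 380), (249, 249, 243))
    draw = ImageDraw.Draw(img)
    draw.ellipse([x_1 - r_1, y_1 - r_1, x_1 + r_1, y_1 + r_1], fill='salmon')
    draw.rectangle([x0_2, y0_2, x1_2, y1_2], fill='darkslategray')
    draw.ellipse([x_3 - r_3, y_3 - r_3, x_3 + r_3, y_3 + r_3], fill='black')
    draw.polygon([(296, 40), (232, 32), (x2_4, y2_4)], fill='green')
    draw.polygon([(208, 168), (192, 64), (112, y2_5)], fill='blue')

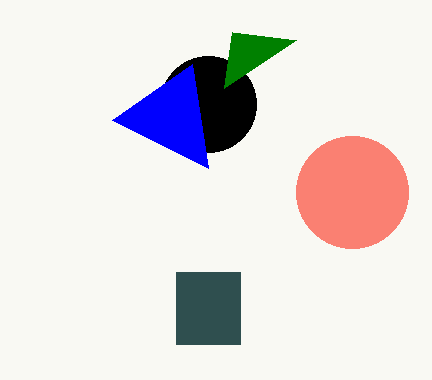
x_1 = 352
y_1 = 192
r_1 = 56
x0_2 = 176
y0_2 = 272
x1_2 = 240
y1_2 = 344
x_3 = 208
y_3 = 104
r_3 = 48
x2_4 = 224
y2_4 = 88
y2_5 = 120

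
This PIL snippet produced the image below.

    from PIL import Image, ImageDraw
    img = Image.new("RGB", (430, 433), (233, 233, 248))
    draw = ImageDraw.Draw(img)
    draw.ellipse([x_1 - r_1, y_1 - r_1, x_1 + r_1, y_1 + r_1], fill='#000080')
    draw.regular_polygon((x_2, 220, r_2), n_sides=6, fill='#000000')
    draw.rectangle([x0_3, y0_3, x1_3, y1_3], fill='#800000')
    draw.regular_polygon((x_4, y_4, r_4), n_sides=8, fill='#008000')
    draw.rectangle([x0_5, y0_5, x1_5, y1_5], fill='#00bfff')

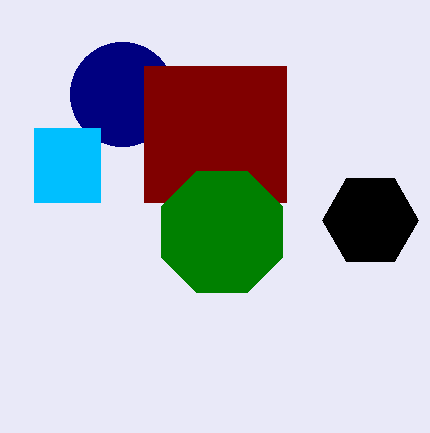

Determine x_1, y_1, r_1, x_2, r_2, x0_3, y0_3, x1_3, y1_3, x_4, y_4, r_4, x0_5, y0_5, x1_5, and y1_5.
x_1 = 122, y_1 = 94, r_1 = 52, x_2 = 370, r_2 = 48, x0_3 = 144, y0_3 = 66, x1_3 = 286, y1_3 = 202, x_4 = 222, y_4 = 232, r_4 = 66, x0_5 = 34, y0_5 = 128, x1_5 = 100, y1_5 = 202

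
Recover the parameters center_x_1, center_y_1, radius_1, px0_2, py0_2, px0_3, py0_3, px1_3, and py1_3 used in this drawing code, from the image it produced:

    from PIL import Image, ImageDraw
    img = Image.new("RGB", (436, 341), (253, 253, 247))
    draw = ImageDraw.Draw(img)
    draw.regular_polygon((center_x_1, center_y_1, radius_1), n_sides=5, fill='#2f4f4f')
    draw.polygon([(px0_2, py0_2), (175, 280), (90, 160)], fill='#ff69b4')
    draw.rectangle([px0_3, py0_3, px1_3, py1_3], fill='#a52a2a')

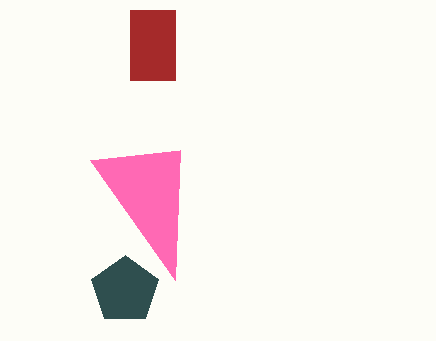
center_x_1 = 125
center_y_1 = 290
radius_1 = 35
px0_2 = 180
py0_2 = 150
px0_3 = 130
py0_3 = 10
px1_3 = 175
py1_3 = 80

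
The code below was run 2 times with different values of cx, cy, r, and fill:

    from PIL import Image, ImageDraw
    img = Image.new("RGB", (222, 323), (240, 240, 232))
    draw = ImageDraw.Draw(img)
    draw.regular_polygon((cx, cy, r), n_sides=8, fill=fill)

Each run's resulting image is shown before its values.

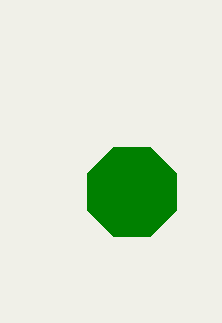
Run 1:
cx = 132; cy = 192; r = 48; fill = 'green'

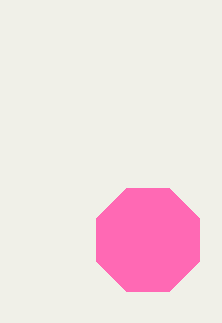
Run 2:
cx = 148, cy = 240, r = 56, fill = 'hotpink'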